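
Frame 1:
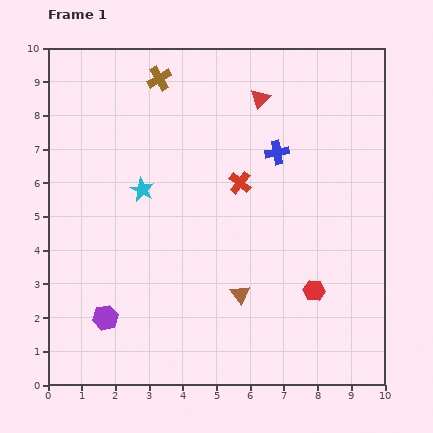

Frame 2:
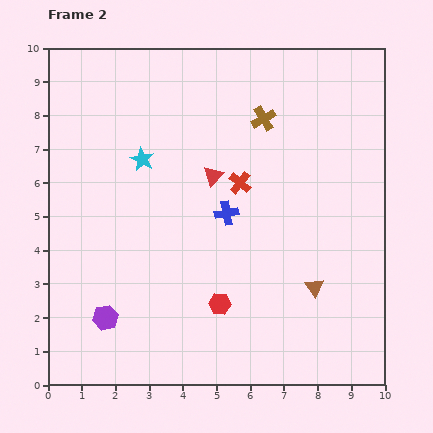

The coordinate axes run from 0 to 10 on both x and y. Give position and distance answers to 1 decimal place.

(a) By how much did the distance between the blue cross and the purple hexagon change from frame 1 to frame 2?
-2.3

Distance in frame 1: 7.1. Distance in frame 2: 4.8.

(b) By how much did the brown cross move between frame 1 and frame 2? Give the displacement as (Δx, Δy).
(3.1, -1.2)

The brown cross was at (3.3, 9.1) in frame 1 and (6.4, 7.9) in frame 2.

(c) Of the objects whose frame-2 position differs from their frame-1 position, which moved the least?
the cyan star

(moved 0.9)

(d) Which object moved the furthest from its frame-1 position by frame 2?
the brown cross

(moved 3.3; next 2.8)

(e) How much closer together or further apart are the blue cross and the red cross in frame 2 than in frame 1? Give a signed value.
-0.4

Distance in frame 1: 1.4. Distance in frame 2: 1.0.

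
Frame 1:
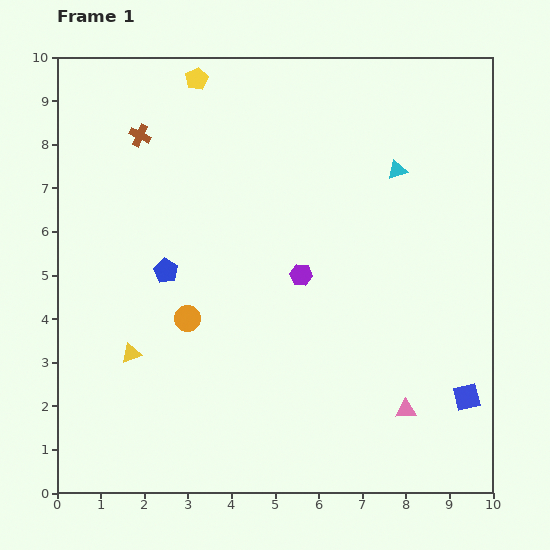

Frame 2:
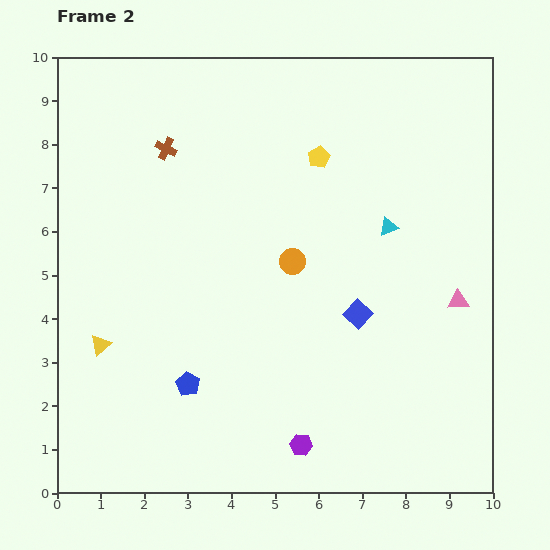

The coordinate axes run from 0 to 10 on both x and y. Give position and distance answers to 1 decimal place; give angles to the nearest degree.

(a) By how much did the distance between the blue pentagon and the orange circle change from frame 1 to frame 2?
+2.5

Distance in frame 1: 1.2. Distance in frame 2: 3.7.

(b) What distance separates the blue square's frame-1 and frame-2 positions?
3.1

The blue square moved from (9.4, 2.2) to (6.9, 4.1), a distance of √(2.5² + 1.9²) ≈ 3.1.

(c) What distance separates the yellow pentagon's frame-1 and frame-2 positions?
3.3

The yellow pentagon moved from (3.2, 9.5) to (6.0, 7.7), a distance of √(2.8² + 1.8²) ≈ 3.3.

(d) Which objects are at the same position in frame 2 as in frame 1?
none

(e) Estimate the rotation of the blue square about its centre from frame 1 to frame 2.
32° counter-clockwise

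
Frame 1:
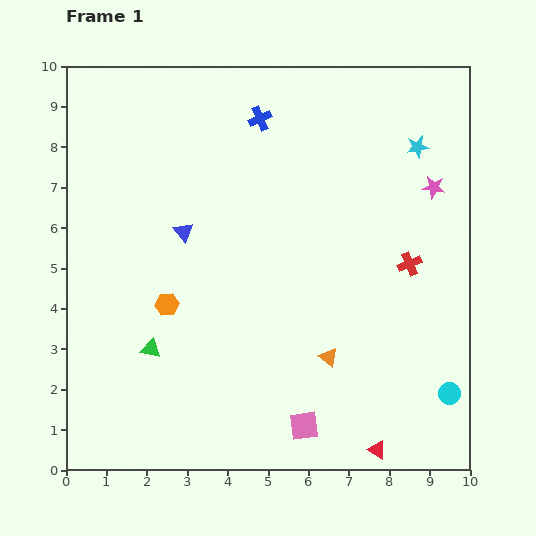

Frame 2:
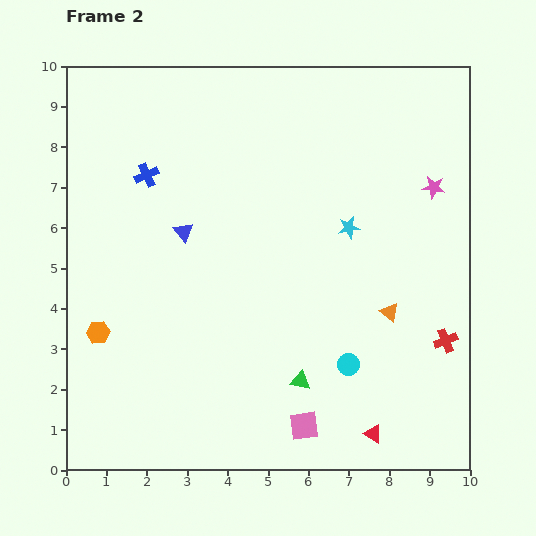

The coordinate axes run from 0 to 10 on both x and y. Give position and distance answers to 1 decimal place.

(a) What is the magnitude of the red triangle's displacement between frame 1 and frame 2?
0.4

The red triangle moved from (7.7, 0.5) to (7.6, 0.9), a distance of √(0.1² + 0.4²) ≈ 0.4.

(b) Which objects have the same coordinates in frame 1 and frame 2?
the pink star, the blue triangle, the pink square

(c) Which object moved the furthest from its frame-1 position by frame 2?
the green triangle

(moved 3.8; next 3.1)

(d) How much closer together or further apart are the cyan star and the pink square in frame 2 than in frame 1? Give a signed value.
-2.4

Distance in frame 1: 7.4. Distance in frame 2: 5.0.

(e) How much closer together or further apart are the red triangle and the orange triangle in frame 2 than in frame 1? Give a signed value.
+0.4

Distance in frame 1: 2.6. Distance in frame 2: 3.0.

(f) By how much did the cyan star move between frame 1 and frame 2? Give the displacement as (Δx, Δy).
(-1.7, -2.0)

The cyan star was at (8.7, 8.0) in frame 1 and (7.0, 6.0) in frame 2.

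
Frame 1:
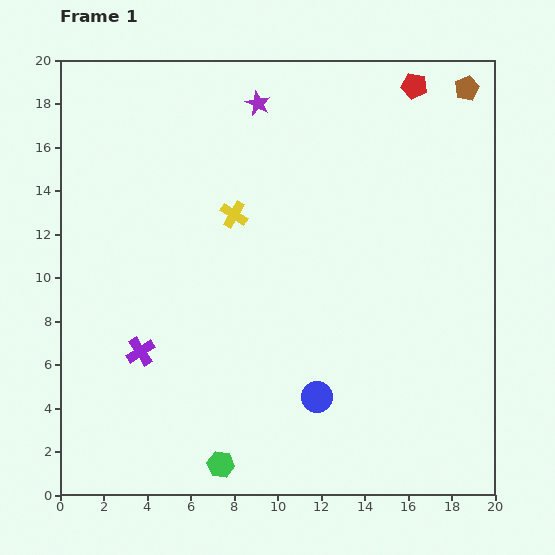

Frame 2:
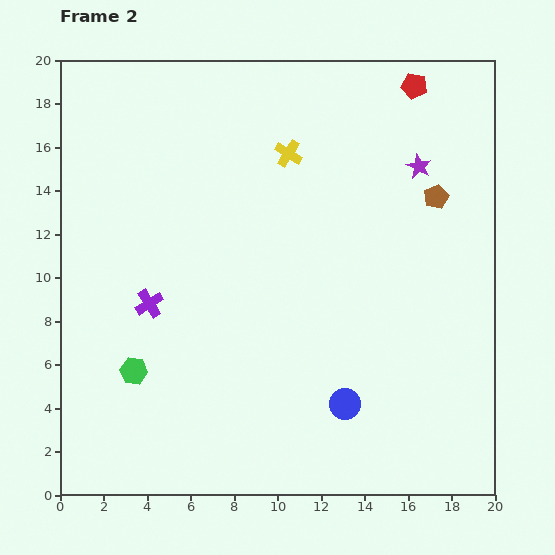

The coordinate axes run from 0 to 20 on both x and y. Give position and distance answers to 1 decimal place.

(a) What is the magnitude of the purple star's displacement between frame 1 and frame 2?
7.9

The purple star moved from (9.1, 18.0) to (16.5, 15.1), a distance of √(7.4² + 2.9²) ≈ 7.9.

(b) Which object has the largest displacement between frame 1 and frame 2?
the purple star

(moved 7.9; next 5.9)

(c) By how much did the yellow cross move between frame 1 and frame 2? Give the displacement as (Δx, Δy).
(2.5, 2.8)

The yellow cross was at (8.0, 12.9) in frame 1 and (10.5, 15.7) in frame 2.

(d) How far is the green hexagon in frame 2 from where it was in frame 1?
5.9

The green hexagon moved from (7.4, 1.4) to (3.4, 5.7), a distance of √(4.0² + 4.3²) ≈ 5.9.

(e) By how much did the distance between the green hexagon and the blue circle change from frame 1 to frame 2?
+4.4

Distance in frame 1: 5.4. Distance in frame 2: 9.8.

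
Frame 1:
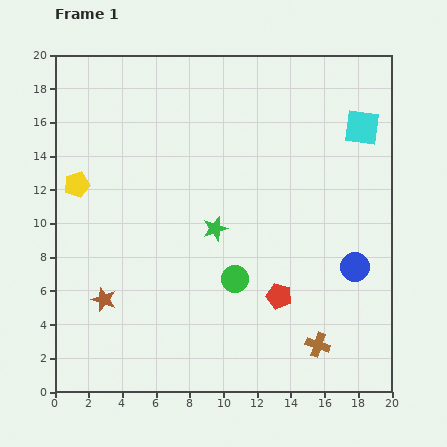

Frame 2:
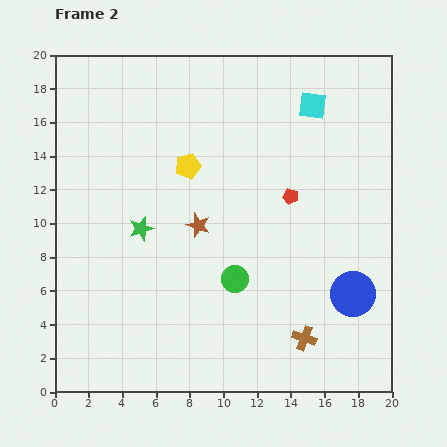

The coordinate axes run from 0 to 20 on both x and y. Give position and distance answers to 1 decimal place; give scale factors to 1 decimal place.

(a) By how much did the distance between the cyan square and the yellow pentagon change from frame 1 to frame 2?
-9.0

Distance in frame 1: 17.2. Distance in frame 2: 8.2.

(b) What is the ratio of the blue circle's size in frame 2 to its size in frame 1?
1.5×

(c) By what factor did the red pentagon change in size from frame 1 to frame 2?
0.6×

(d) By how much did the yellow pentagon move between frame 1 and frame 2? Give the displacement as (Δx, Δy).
(6.6, 1.1)

The yellow pentagon was at (1.3, 12.3) in frame 1 and (7.9, 13.4) in frame 2.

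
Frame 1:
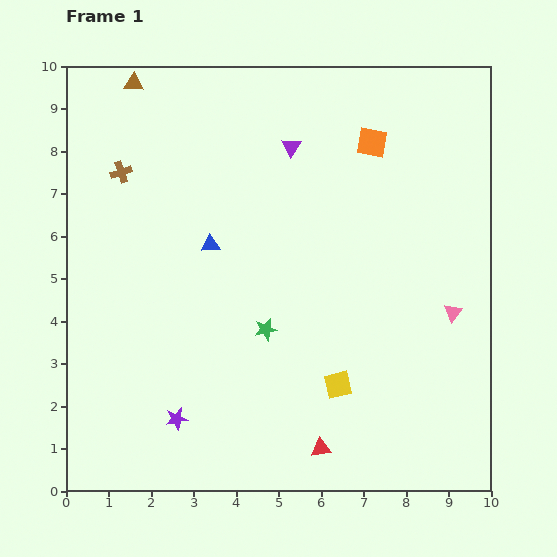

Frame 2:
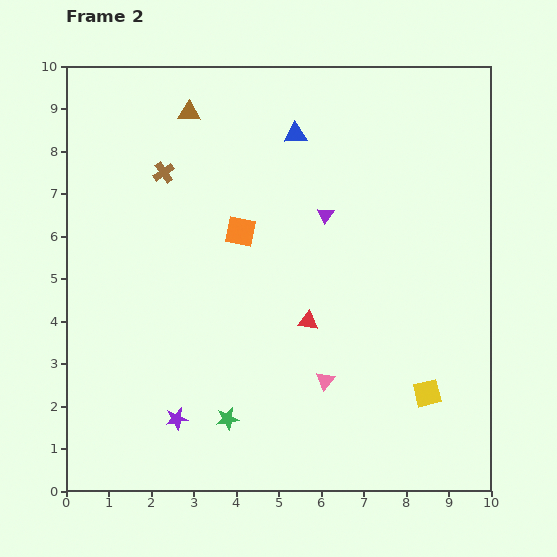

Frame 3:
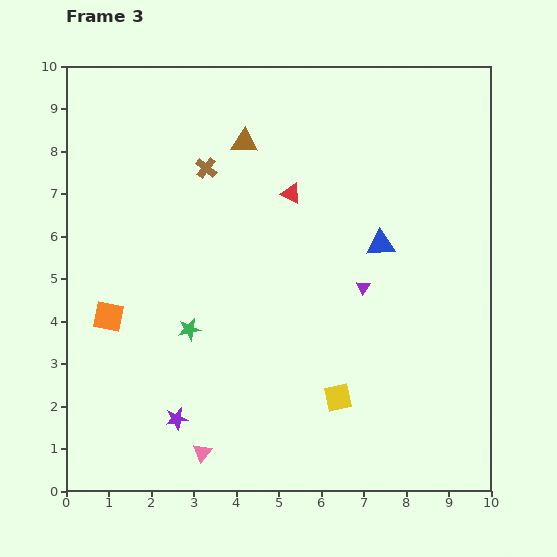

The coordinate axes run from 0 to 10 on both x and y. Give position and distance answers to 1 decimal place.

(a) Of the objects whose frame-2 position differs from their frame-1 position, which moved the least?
the brown cross

(moved 1.0)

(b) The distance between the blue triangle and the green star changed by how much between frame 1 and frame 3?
+2.5

Distance in frame 1: 2.4. Distance in frame 3: 4.9.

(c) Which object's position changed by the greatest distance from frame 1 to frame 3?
the orange square

(moved 7.4; next 6.8)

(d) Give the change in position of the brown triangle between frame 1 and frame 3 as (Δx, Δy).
(2.6, -1.4)

The brown triangle was at (1.6, 9.6) in frame 1 and (4.2, 8.2) in frame 3.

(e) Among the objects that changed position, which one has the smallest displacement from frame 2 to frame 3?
the brown cross

(moved 1.0)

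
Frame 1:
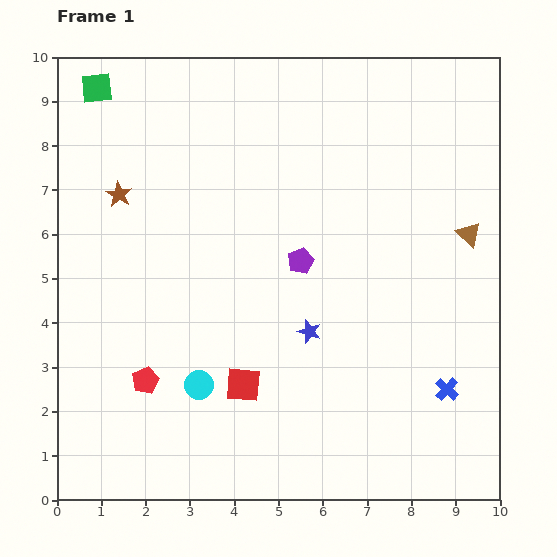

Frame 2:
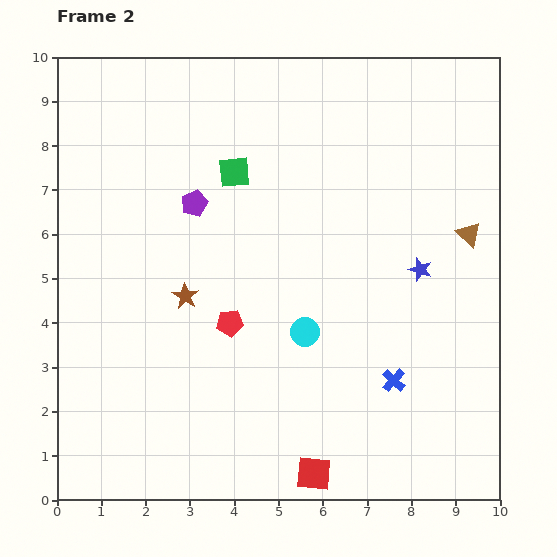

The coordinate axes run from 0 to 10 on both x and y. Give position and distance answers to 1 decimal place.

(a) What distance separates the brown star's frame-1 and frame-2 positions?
2.7

The brown star moved from (1.4, 6.9) to (2.9, 4.6), a distance of √(1.5² + 2.3²) ≈ 2.7.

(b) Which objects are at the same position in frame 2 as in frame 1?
the brown triangle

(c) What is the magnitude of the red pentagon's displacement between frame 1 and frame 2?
2.3

The red pentagon moved from (2.0, 2.7) to (3.9, 4.0), a distance of √(1.9² + 1.3²) ≈ 2.3.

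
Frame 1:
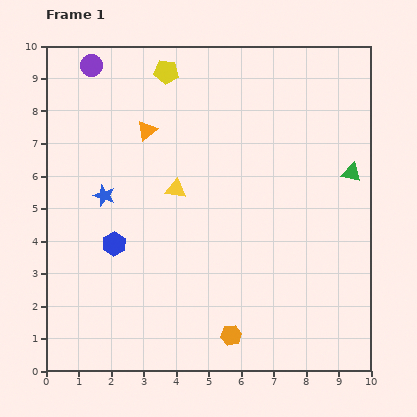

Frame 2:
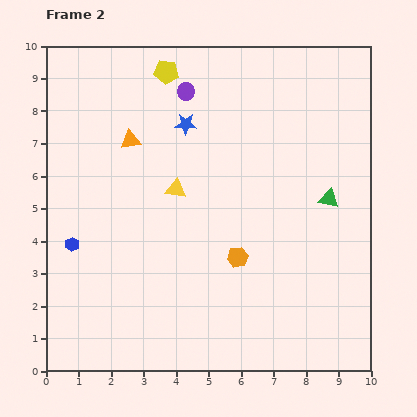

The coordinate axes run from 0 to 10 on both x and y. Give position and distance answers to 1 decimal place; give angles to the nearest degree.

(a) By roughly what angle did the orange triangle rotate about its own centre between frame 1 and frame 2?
31° clockwise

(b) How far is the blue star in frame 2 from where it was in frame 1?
3.3

The blue star moved from (1.8, 5.4) to (4.3, 7.6), a distance of √(2.5² + 2.2²) ≈ 3.3.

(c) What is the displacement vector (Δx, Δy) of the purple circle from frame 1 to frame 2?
(2.9, -0.8)

The purple circle was at (1.4, 9.4) in frame 1 and (4.3, 8.6) in frame 2.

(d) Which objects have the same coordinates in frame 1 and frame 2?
the yellow pentagon, the yellow triangle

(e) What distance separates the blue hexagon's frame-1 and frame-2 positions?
1.3

The blue hexagon moved from (2.1, 3.9) to (0.8, 3.9), a distance of √(1.3² + 0.0²) ≈ 1.3.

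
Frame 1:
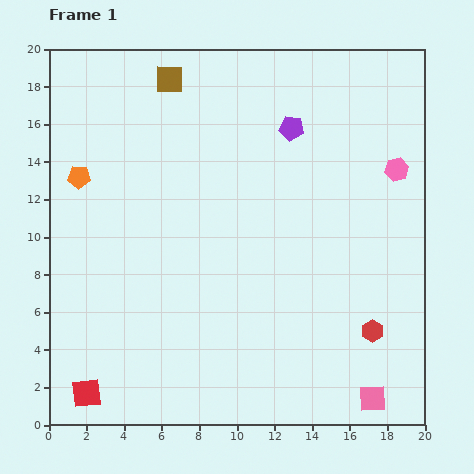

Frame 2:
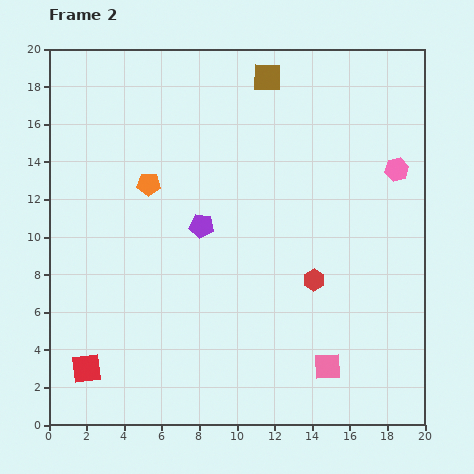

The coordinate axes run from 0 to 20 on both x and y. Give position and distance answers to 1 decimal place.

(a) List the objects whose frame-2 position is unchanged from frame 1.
the pink hexagon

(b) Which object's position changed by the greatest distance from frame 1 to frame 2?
the purple pentagon

(moved 7.1; next 5.2)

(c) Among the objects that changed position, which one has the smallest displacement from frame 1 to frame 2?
the red square

(moved 1.3)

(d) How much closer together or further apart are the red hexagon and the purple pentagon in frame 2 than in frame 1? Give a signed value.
-4.9

Distance in frame 1: 11.6. Distance in frame 2: 6.7.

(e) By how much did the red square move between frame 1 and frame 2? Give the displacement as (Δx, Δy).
(0.0, 1.3)

The red square was at (2.0, 1.7) in frame 1 and (2.0, 3.0) in frame 2.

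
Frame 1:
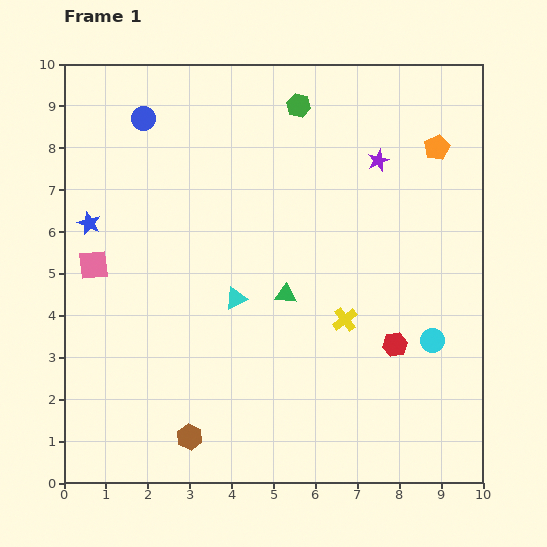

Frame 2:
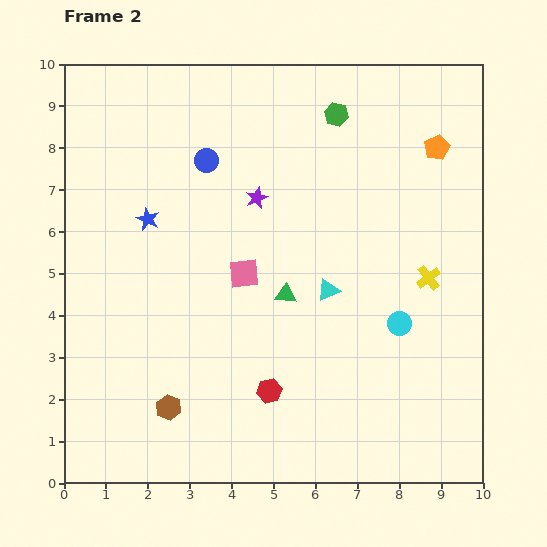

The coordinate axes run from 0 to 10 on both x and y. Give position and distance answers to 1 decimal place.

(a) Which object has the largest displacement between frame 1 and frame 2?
the pink square

(moved 3.6; next 3.2)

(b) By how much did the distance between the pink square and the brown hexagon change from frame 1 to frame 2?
-1.0

Distance in frame 1: 4.7. Distance in frame 2: 3.7.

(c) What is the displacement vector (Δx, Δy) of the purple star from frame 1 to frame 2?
(-2.9, -0.9)

The purple star was at (7.5, 7.7) in frame 1 and (4.6, 6.8) in frame 2.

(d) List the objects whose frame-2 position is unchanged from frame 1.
the orange pentagon, the green triangle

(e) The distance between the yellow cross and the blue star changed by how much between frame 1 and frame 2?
+0.3

Distance in frame 1: 6.5. Distance in frame 2: 6.8.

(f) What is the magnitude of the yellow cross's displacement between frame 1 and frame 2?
2.2

The yellow cross moved from (6.7, 3.9) to (8.7, 4.9), a distance of √(2.0² + 1.0²) ≈ 2.2.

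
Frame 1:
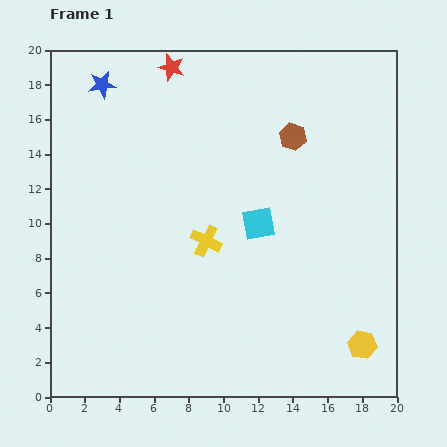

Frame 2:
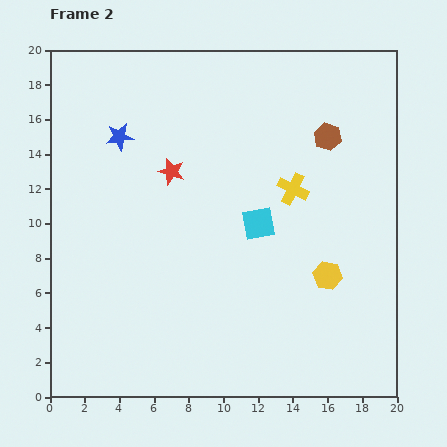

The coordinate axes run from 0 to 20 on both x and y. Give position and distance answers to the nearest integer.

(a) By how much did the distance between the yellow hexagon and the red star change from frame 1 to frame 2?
-8

Distance in frame 1: 19. Distance in frame 2: 11.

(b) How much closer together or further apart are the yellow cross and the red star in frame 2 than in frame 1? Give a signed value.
-3

Distance in frame 1: 10. Distance in frame 2: 7.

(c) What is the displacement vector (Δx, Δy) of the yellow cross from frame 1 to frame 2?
(5, 3)

The yellow cross was at (9, 9) in frame 1 and (14, 12) in frame 2.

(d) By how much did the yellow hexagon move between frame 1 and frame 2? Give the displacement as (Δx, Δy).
(-2, 4)

The yellow hexagon was at (18, 3) in frame 1 and (16, 7) in frame 2.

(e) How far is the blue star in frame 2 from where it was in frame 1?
3

The blue star moved from (3, 18) to (4, 15), a distance of √(1² + 3²) ≈ 3.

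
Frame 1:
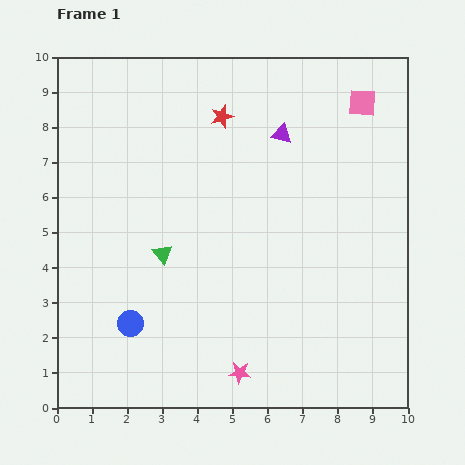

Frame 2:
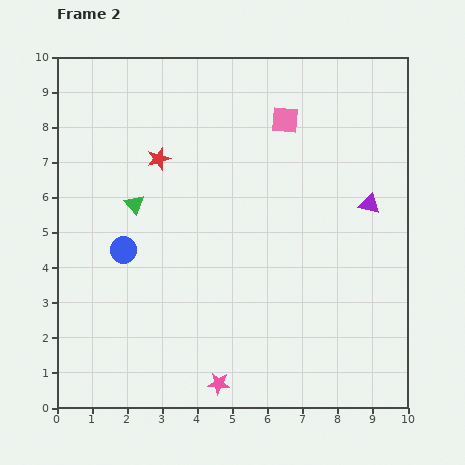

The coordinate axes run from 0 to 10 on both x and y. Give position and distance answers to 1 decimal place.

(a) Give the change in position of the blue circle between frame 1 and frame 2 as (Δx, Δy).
(-0.2, 2.1)

The blue circle was at (2.1, 2.4) in frame 1 and (1.9, 4.5) in frame 2.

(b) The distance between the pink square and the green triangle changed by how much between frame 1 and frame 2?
-2.2

Distance in frame 1: 7.1. Distance in frame 2: 4.9.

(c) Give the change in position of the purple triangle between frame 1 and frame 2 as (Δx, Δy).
(2.5, -2.0)

The purple triangle was at (6.4, 7.8) in frame 1 and (8.9, 5.8) in frame 2.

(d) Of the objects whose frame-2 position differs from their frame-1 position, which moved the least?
the pink star

(moved 0.7)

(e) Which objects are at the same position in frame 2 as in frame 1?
none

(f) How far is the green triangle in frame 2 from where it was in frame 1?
1.6

The green triangle moved from (3.0, 4.4) to (2.2, 5.8), a distance of √(0.8² + 1.4²) ≈ 1.6.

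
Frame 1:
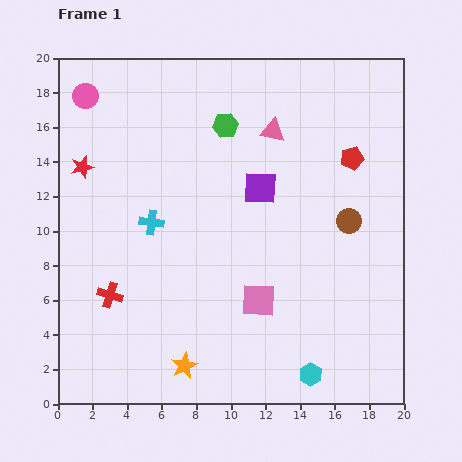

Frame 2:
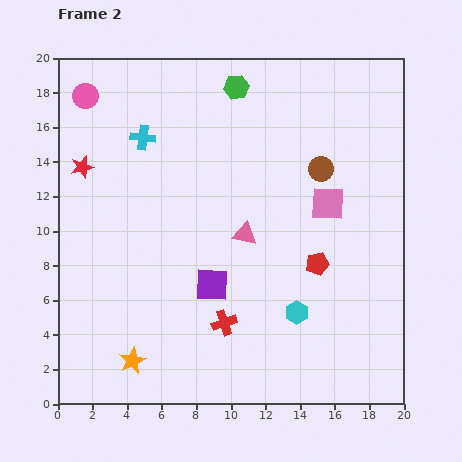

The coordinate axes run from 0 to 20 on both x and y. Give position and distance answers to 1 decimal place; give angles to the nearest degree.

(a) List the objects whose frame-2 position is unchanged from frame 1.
the pink circle, the red star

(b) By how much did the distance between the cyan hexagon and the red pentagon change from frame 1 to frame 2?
-9.7

Distance in frame 1: 12.7. Distance in frame 2: 3.0.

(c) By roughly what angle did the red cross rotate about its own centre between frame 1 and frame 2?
36° counter-clockwise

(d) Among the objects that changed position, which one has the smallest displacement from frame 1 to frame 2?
the green hexagon

(moved 2.3)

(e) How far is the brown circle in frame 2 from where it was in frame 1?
3.4

The brown circle moved from (16.8, 10.6) to (15.2, 13.6), a distance of √(1.6² + 3.0²) ≈ 3.4.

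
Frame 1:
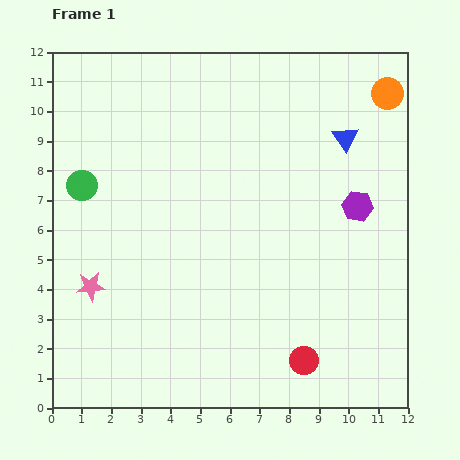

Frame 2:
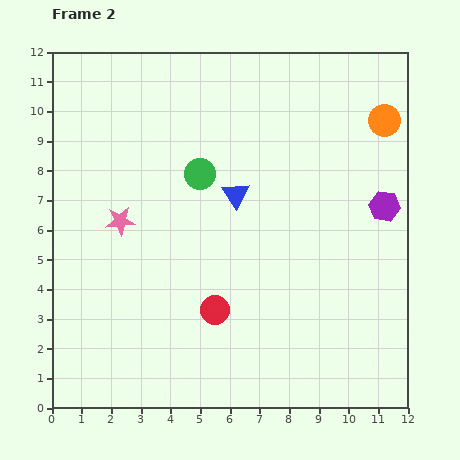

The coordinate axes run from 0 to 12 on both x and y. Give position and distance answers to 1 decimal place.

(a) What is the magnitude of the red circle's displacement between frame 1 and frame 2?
3.4

The red circle moved from (8.5, 1.6) to (5.5, 3.3), a distance of √(3.0² + 1.7²) ≈ 3.4.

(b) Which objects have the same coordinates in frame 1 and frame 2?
none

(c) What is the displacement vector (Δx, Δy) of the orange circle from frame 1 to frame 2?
(-0.1, -0.9)

The orange circle was at (11.3, 10.6) in frame 1 and (11.2, 9.7) in frame 2.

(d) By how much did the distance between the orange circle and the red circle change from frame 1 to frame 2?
-0.8

Distance in frame 1: 9.4. Distance in frame 2: 8.6.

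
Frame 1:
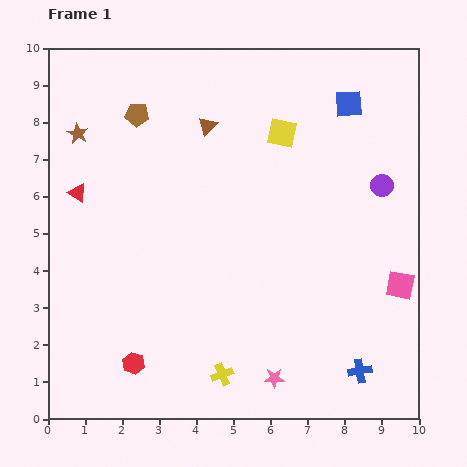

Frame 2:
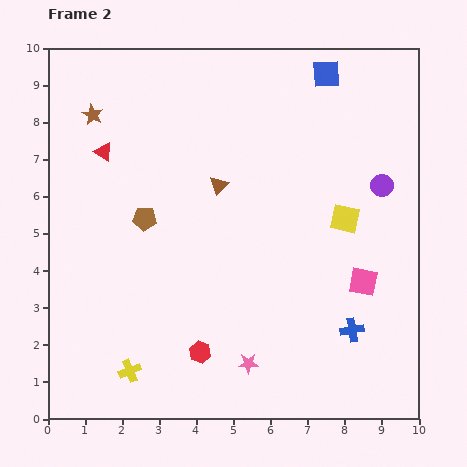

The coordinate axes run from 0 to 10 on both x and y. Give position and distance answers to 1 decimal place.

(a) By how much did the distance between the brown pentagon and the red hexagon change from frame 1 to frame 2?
-2.8

Distance in frame 1: 6.7. Distance in frame 2: 3.9.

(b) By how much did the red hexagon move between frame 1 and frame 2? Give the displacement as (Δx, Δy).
(1.8, 0.3)

The red hexagon was at (2.3, 1.5) in frame 1 and (4.1, 1.8) in frame 2.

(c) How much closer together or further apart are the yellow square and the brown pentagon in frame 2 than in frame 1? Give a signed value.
+1.5

Distance in frame 1: 3.9. Distance in frame 2: 5.4.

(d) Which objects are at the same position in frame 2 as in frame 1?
the purple circle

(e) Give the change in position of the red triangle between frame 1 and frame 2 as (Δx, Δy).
(0.7, 1.1)

The red triangle was at (0.8, 6.1) in frame 1 and (1.5, 7.2) in frame 2.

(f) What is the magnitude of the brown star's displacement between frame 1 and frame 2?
0.6

The brown star moved from (0.8, 7.7) to (1.2, 8.2), a distance of √(0.4² + 0.5²) ≈ 0.6.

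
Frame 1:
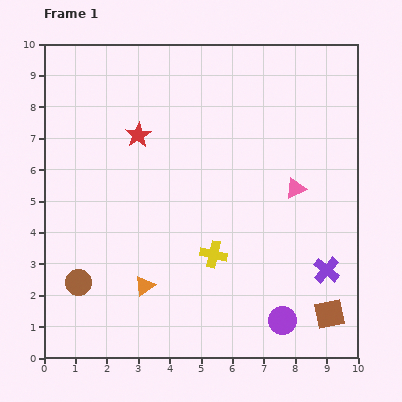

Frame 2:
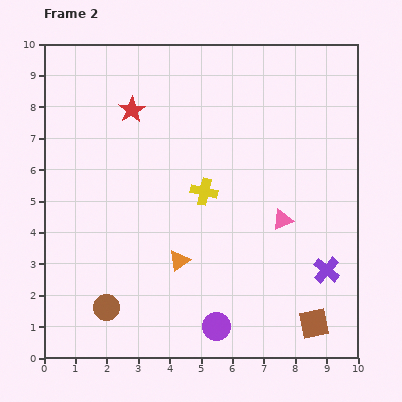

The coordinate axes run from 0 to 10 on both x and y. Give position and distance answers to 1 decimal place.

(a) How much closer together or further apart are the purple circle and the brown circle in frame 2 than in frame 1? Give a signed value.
-3.0

Distance in frame 1: 6.6. Distance in frame 2: 3.6.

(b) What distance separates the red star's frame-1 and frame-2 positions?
0.8

The red star moved from (3.0, 7.1) to (2.8, 7.9), a distance of √(0.2² + 0.8²) ≈ 0.8.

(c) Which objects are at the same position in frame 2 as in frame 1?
the purple cross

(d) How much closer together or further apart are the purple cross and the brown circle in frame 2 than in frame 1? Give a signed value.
-0.8

Distance in frame 1: 7.9. Distance in frame 2: 7.1.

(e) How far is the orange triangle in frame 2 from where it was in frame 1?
1.4

The orange triangle moved from (3.2, 2.3) to (4.3, 3.1), a distance of √(1.1² + 0.8²) ≈ 1.4.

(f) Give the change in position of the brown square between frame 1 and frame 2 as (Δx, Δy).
(-0.5, -0.3)

The brown square was at (9.1, 1.4) in frame 1 and (8.6, 1.1) in frame 2.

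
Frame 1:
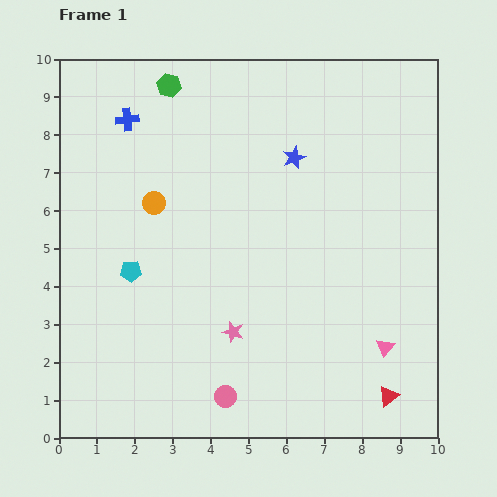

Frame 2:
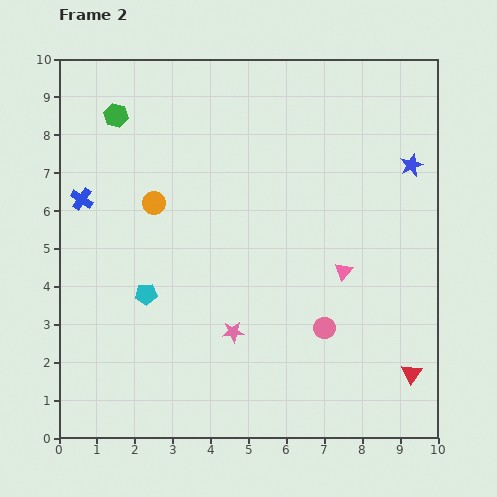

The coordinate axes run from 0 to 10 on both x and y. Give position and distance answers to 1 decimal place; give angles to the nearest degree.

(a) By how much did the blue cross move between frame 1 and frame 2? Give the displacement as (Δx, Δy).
(-1.2, -2.1)

The blue cross was at (1.8, 8.4) in frame 1 and (0.6, 6.3) in frame 2.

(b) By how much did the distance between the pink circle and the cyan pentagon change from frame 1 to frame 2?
+0.7

Distance in frame 1: 4.1. Distance in frame 2: 4.8.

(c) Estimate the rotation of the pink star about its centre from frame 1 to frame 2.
20° counter-clockwise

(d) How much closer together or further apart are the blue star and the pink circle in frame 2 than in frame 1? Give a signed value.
-1.7

Distance in frame 1: 6.6. Distance in frame 2: 4.9.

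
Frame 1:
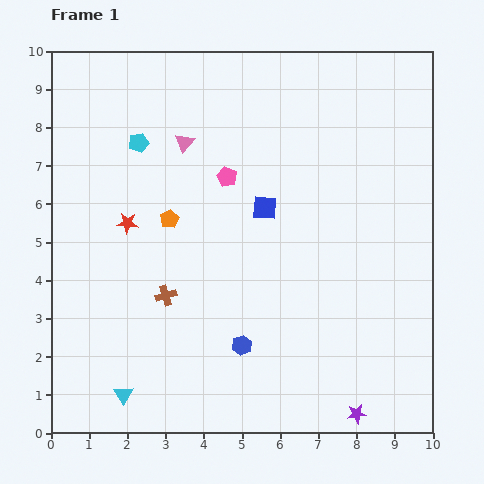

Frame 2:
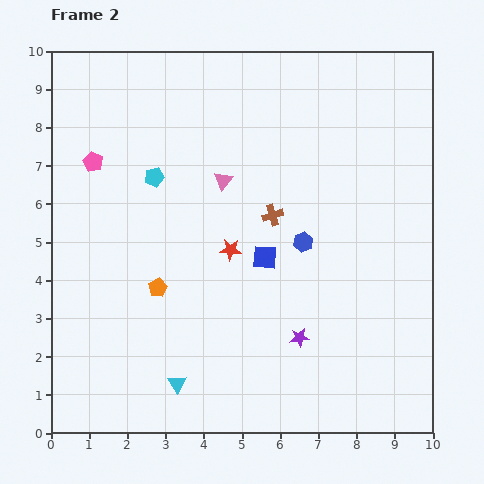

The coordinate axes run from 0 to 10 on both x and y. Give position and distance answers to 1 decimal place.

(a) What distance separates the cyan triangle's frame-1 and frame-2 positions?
1.4

The cyan triangle moved from (1.9, 1.0) to (3.3, 1.3), a distance of √(1.4² + 0.3²) ≈ 1.4.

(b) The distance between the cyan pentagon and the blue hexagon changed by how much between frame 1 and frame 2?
-1.6

Distance in frame 1: 5.9. Distance in frame 2: 4.3.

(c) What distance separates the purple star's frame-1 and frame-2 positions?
2.5

The purple star moved from (8.0, 0.5) to (6.5, 2.5), a distance of √(1.5² + 2.0²) ≈ 2.5.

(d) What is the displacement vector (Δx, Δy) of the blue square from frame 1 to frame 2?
(0.0, -1.3)

The blue square was at (5.6, 5.9) in frame 1 and (5.6, 4.6) in frame 2.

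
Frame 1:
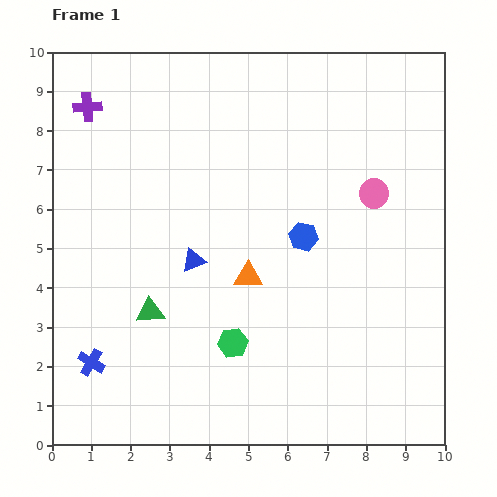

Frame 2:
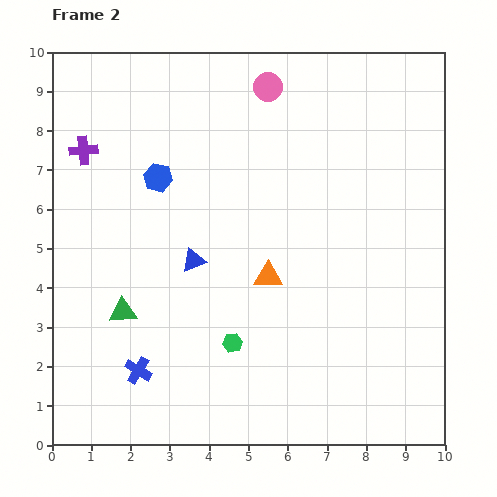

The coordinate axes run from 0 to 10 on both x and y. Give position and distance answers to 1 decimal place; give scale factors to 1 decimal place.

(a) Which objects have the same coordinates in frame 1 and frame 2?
the blue triangle, the green hexagon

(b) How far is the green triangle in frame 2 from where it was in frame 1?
0.7

The green triangle moved from (2.5, 3.4) to (1.8, 3.4), a distance of √(0.7² + 0.0²) ≈ 0.7.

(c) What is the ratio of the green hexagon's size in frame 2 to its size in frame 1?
0.7×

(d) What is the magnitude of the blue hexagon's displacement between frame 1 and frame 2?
4.0

The blue hexagon moved from (6.4, 5.3) to (2.7, 6.8), a distance of √(3.7² + 1.5²) ≈ 4.0.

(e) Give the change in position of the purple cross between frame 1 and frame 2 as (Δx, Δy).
(-0.1, -1.1)

The purple cross was at (0.9, 8.6) in frame 1 and (0.8, 7.5) in frame 2.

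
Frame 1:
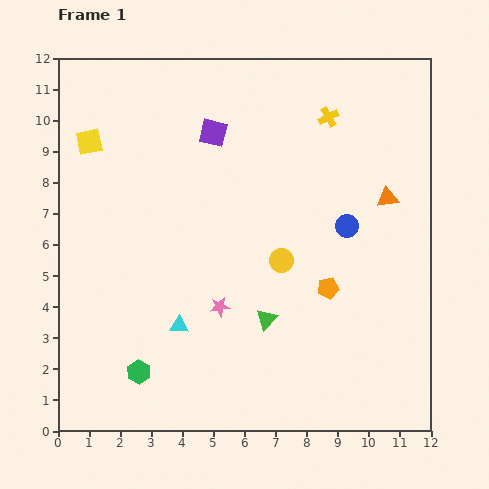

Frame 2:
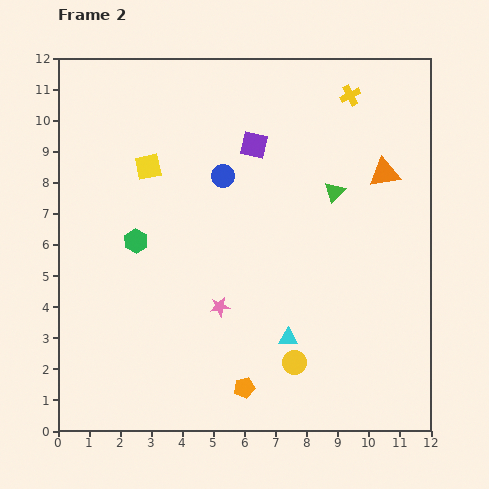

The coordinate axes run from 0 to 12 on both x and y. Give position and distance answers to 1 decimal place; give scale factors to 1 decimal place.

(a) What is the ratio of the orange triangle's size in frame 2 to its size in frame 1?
1.4×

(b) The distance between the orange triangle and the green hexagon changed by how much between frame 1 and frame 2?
-1.5

Distance in frame 1: 9.8. Distance in frame 2: 8.3.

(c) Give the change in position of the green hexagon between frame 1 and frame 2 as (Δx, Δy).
(-0.1, 4.2)

The green hexagon was at (2.6, 1.9) in frame 1 and (2.5, 6.1) in frame 2.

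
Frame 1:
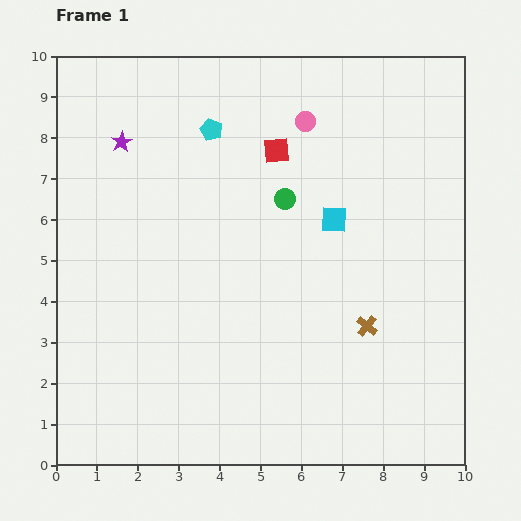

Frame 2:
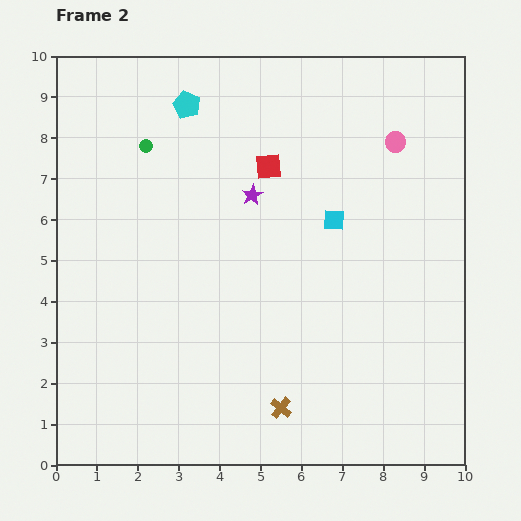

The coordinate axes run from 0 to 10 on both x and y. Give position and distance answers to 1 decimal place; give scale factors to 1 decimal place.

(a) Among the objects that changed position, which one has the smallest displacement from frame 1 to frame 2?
the red square

(moved 0.4)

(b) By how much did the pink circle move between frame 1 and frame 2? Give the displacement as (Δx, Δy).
(2.2, -0.5)

The pink circle was at (6.1, 8.4) in frame 1 and (8.3, 7.9) in frame 2.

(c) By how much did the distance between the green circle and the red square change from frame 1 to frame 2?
+1.8

Distance in frame 1: 1.2. Distance in frame 2: 3.0.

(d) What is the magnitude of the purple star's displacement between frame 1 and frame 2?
3.5

The purple star moved from (1.6, 7.9) to (4.8, 6.6), a distance of √(3.2² + 1.3²) ≈ 3.5.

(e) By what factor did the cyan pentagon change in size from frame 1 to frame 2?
1.3×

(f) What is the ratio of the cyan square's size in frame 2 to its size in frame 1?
0.8×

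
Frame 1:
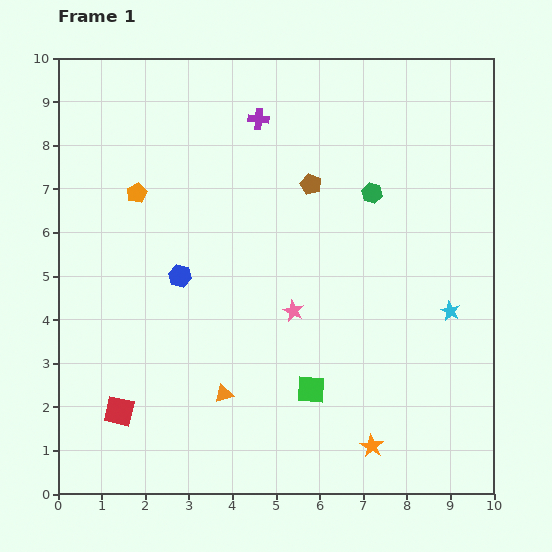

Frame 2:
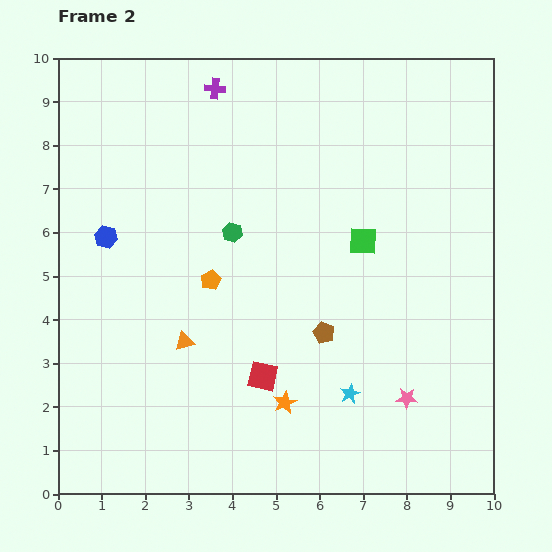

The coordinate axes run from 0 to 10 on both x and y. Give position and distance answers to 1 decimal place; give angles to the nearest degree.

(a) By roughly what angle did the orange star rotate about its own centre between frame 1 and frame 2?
16° clockwise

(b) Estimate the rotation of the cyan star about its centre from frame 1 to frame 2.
20° clockwise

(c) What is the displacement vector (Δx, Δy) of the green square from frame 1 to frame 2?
(1.2, 3.4)

The green square was at (5.8, 2.4) in frame 1 and (7.0, 5.8) in frame 2.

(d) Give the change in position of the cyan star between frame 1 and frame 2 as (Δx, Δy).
(-2.3, -1.9)

The cyan star was at (9.0, 4.2) in frame 1 and (6.7, 2.3) in frame 2.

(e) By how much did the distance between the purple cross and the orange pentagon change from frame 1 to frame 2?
+1.1

Distance in frame 1: 3.3. Distance in frame 2: 4.4.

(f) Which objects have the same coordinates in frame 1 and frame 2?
none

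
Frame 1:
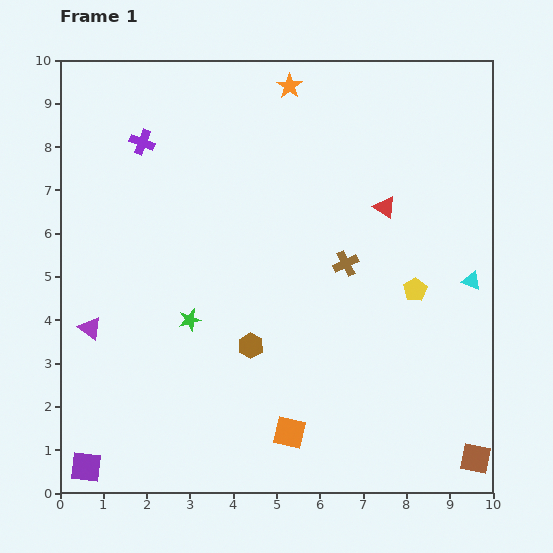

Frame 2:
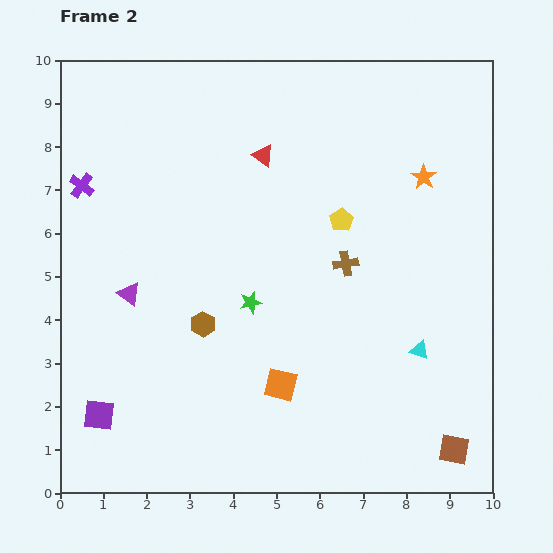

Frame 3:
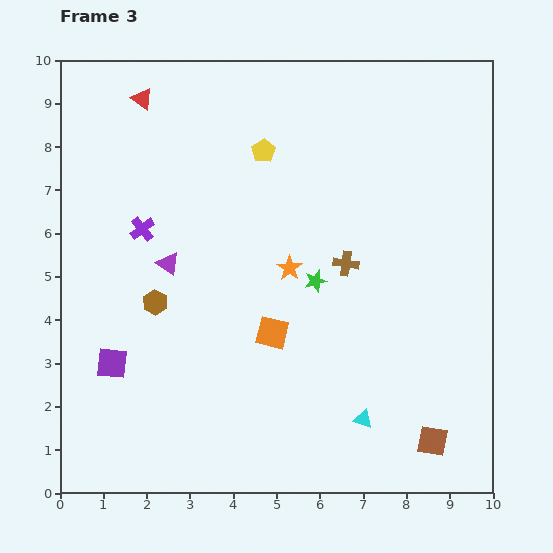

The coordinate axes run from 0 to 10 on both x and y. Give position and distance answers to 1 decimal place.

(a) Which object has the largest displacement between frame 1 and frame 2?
the orange star

(moved 3.7; next 3.0)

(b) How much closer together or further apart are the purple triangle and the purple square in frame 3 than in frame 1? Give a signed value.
-0.6

Distance in frame 1: 3.2. Distance in frame 3: 2.6.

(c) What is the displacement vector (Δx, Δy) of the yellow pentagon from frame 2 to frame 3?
(-1.8, 1.6)

The yellow pentagon was at (6.5, 6.3) in frame 2 and (4.7, 7.9) in frame 3.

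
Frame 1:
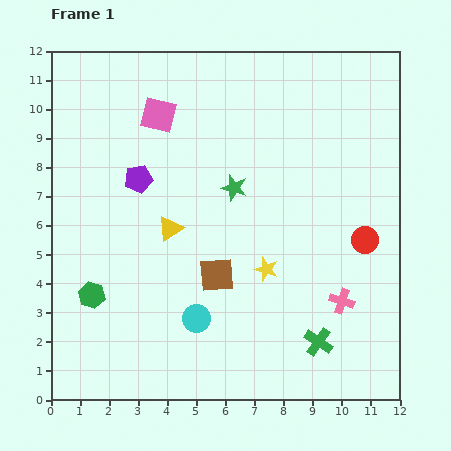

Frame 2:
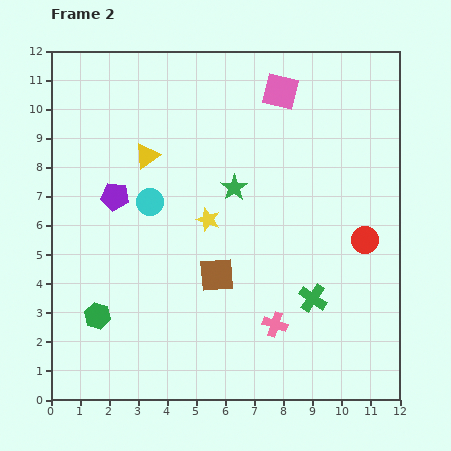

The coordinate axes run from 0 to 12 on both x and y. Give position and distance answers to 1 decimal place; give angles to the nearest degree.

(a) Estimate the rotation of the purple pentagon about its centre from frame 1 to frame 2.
19° clockwise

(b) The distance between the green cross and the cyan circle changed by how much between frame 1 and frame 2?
+2.2

Distance in frame 1: 4.3. Distance in frame 2: 6.5.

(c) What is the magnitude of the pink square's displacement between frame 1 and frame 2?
4.3

The pink square moved from (3.7, 9.8) to (7.9, 10.6), a distance of √(4.2² + 0.8²) ≈ 4.3.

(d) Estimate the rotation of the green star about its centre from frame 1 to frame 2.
22° clockwise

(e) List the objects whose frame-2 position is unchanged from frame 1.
the brown square, the red circle, the green star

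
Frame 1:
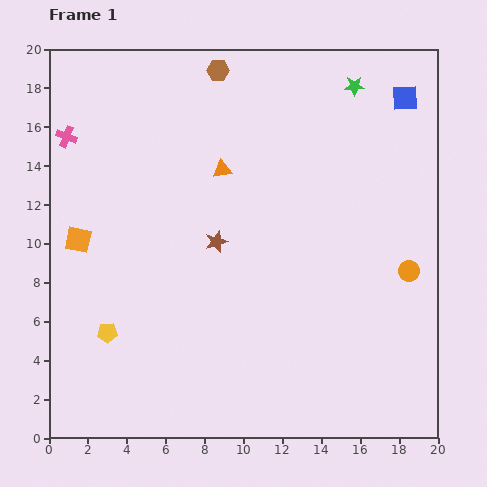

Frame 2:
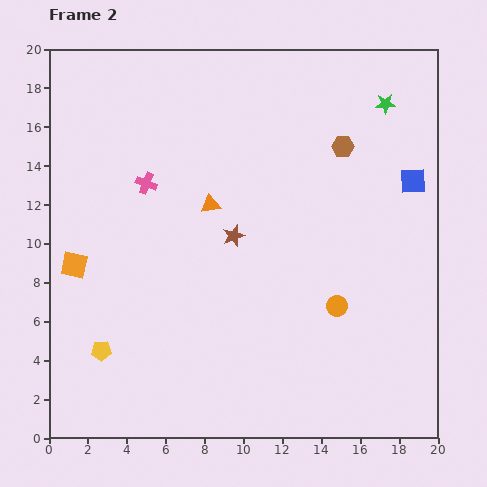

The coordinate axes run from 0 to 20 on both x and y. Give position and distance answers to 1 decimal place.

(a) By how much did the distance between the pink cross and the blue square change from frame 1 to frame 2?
-3.8

Distance in frame 1: 17.5. Distance in frame 2: 13.7.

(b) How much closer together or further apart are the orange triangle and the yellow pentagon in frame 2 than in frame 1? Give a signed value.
-0.9

Distance in frame 1: 10.3. Distance in frame 2: 9.4.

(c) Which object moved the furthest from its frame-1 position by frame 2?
the brown hexagon

(moved 7.5; next 4.8)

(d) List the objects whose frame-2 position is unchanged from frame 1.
none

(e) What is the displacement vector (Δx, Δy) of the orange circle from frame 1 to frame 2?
(-3.7, -1.8)

The orange circle was at (18.5, 8.6) in frame 1 and (14.8, 6.8) in frame 2.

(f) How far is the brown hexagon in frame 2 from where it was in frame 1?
7.5

The brown hexagon moved from (8.7, 18.9) to (15.1, 15.0), a distance of √(6.4² + 3.9²) ≈ 7.5.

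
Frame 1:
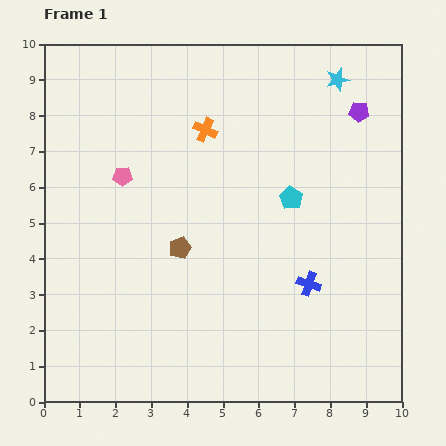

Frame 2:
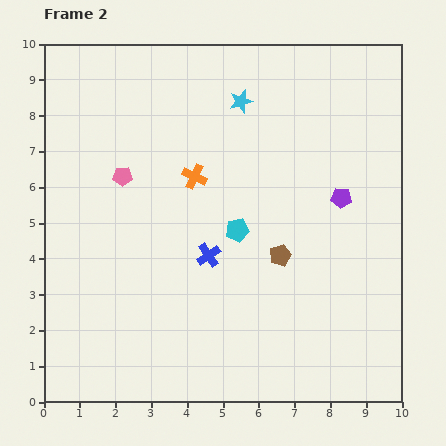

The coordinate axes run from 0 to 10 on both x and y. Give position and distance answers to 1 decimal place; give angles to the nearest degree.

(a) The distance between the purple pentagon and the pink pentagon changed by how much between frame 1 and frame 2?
-0.7

Distance in frame 1: 6.8. Distance in frame 2: 6.1.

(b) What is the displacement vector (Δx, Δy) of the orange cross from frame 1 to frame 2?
(-0.3, -1.3)

The orange cross was at (4.5, 7.6) in frame 1 and (4.2, 6.3) in frame 2.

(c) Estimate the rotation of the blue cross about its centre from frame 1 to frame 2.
38° clockwise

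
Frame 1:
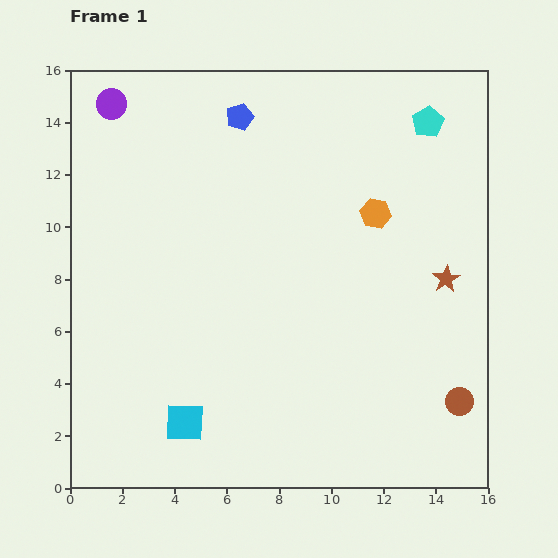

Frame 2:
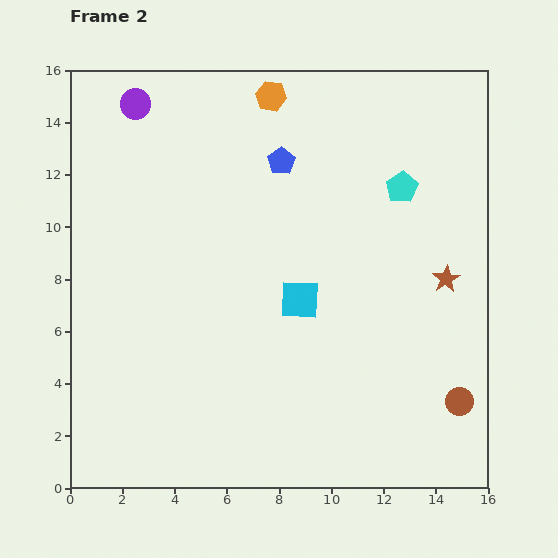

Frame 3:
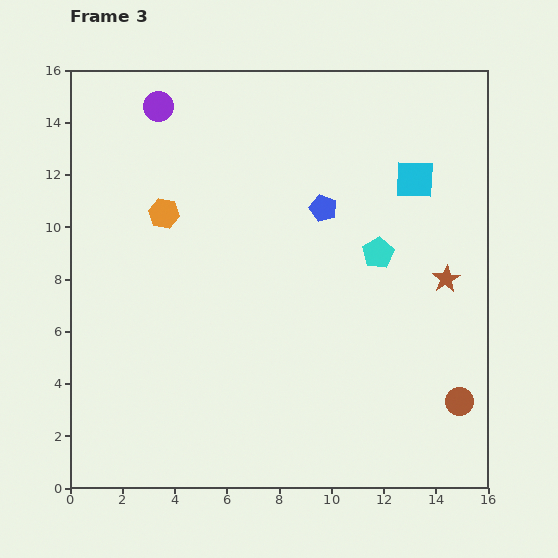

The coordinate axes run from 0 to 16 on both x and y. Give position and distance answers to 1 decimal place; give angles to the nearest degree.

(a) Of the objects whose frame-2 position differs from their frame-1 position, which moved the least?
the purple circle

(moved 0.9)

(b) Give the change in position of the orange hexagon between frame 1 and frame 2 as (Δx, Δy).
(-4.0, 4.5)

The orange hexagon was at (11.7, 10.5) in frame 1 and (7.7, 15.0) in frame 2.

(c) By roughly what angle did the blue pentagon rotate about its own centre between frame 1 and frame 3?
31° counter-clockwise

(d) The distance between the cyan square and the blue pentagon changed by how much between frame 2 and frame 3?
-1.6

Distance in frame 2: 5.3. Distance in frame 3: 3.7.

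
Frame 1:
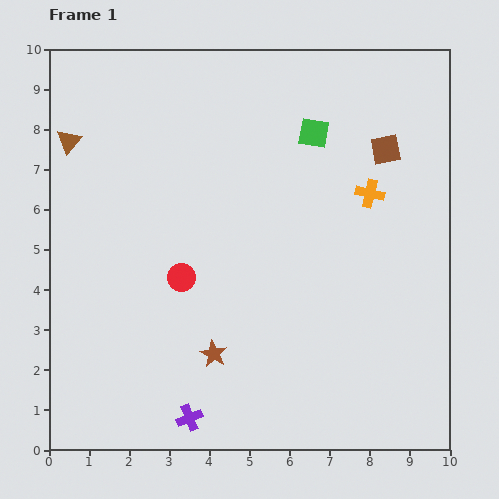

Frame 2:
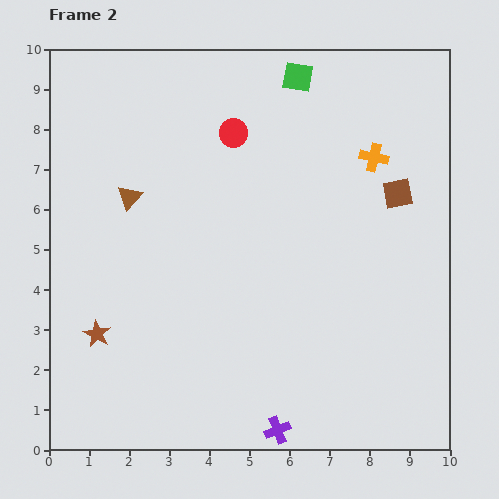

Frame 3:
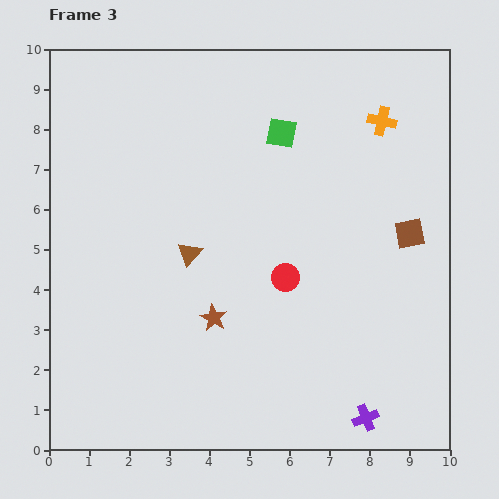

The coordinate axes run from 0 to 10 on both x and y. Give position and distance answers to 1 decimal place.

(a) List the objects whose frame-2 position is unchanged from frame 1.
none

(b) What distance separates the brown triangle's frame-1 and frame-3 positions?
4.1

The brown triangle moved from (0.5, 7.7) to (3.5, 4.9), a distance of √(3.0² + 2.8²) ≈ 4.1.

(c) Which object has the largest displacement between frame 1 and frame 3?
the purple cross

(moved 4.4; next 4.1)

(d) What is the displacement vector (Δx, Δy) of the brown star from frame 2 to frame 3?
(2.9, 0.4)

The brown star was at (1.2, 2.9) in frame 2 and (4.1, 3.3) in frame 3.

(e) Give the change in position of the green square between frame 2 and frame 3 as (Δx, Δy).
(-0.4, -1.4)

The green square was at (6.2, 9.3) in frame 2 and (5.8, 7.9) in frame 3.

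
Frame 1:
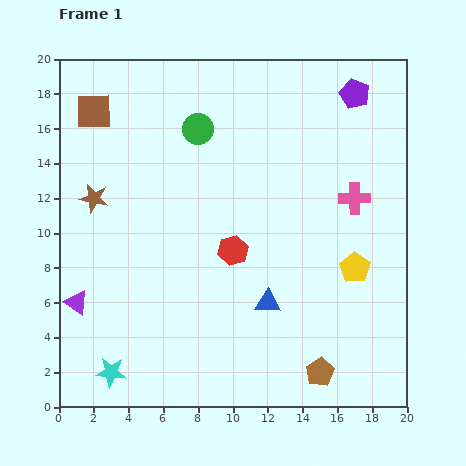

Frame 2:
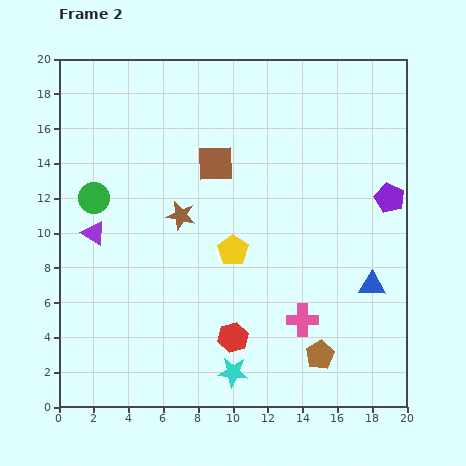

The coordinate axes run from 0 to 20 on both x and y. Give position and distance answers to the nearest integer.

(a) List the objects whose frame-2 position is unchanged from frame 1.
none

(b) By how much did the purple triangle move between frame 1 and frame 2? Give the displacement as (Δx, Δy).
(1, 4)

The purple triangle was at (1, 6) in frame 1 and (2, 10) in frame 2.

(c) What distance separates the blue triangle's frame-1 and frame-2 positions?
6

The blue triangle moved from (12, 6) to (18, 7), a distance of √(6² + 1²) ≈ 6.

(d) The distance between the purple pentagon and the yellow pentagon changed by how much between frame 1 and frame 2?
-1

Distance in frame 1: 10. Distance in frame 2: 9.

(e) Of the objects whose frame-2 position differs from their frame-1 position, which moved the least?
the brown pentagon

(moved 1)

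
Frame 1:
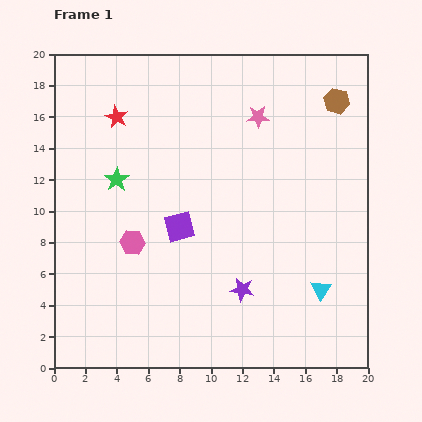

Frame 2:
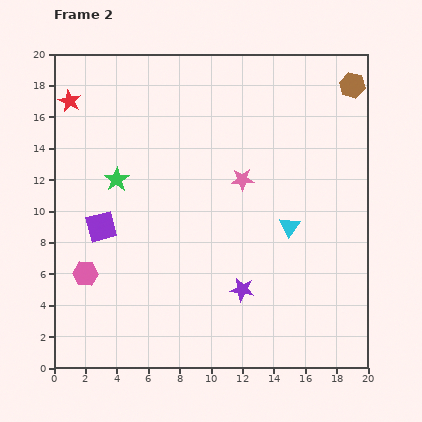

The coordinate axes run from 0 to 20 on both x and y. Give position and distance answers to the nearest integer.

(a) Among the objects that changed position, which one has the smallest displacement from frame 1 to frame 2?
the brown hexagon

(moved 1)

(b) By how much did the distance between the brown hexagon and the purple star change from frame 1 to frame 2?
+2

Distance in frame 1: 13. Distance in frame 2: 15.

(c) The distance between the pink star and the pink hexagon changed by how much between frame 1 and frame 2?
+1

Distance in frame 1: 11. Distance in frame 2: 12.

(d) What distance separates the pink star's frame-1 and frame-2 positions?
4

The pink star moved from (13, 16) to (12, 12), a distance of √(1² + 4²) ≈ 4.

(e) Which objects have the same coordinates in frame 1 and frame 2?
the purple star, the green star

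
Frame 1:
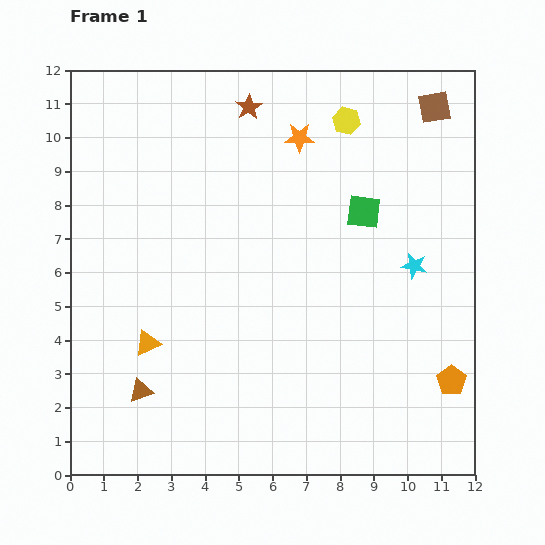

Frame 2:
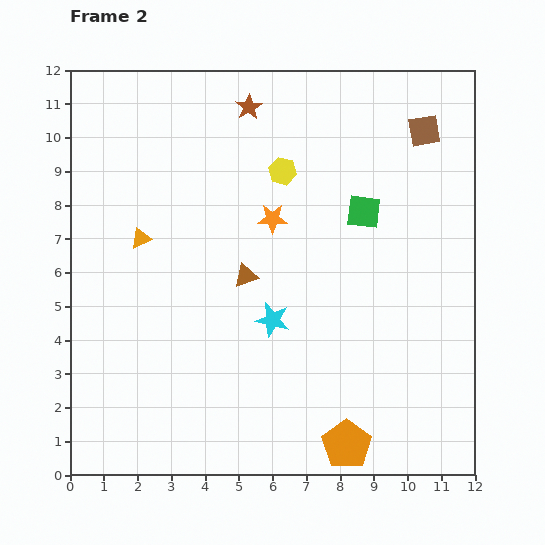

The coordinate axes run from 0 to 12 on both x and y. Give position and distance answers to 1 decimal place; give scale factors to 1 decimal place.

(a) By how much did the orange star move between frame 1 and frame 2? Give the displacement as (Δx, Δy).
(-0.8, -2.4)

The orange star was at (6.8, 10.0) in frame 1 and (6.0, 7.6) in frame 2.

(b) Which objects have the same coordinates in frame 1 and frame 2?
the brown star, the green square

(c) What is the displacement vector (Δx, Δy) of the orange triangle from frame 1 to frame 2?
(-0.2, 3.1)

The orange triangle was at (2.3, 3.9) in frame 1 and (2.1, 7.0) in frame 2.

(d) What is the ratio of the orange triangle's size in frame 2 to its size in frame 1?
0.8×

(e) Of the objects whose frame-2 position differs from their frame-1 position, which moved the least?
the brown square

(moved 0.8)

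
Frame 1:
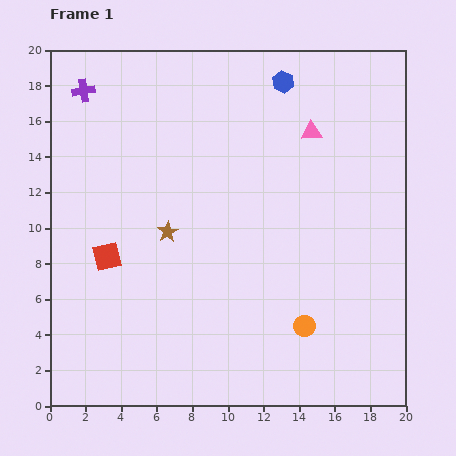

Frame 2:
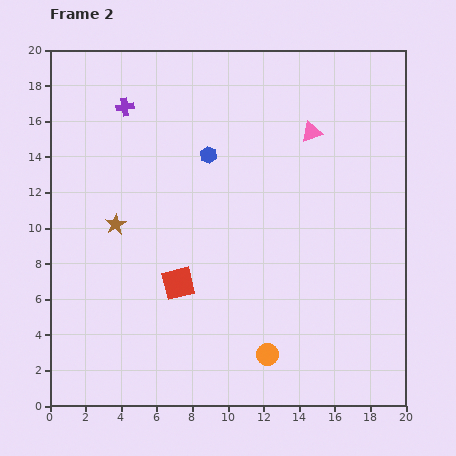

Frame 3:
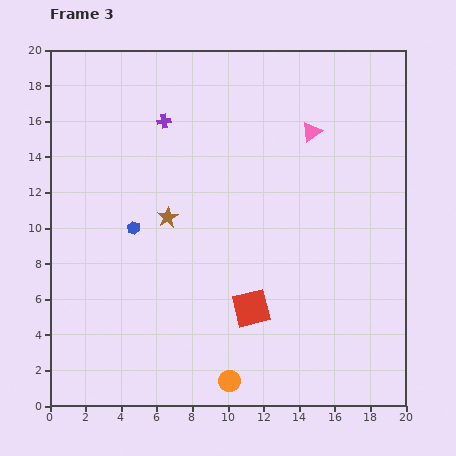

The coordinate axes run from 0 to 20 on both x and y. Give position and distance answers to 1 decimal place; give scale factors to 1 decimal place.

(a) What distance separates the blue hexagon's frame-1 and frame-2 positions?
5.9

The blue hexagon moved from (13.1, 18.2) to (8.9, 14.1), a distance of √(4.2² + 4.1²) ≈ 5.9.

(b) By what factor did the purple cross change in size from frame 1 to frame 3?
0.6×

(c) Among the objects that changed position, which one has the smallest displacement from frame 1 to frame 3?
the brown star

(moved 0.8)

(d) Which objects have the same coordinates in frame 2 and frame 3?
the pink triangle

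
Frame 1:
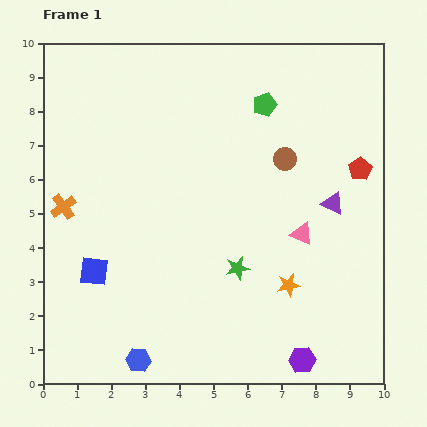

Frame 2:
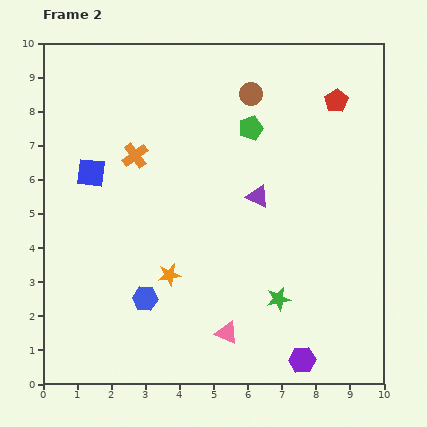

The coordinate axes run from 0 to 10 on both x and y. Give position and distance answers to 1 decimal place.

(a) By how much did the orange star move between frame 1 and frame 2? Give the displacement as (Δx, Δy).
(-3.5, 0.3)

The orange star was at (7.2, 2.9) in frame 1 and (3.7, 3.2) in frame 2.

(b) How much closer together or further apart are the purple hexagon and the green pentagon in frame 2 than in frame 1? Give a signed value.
-0.6

Distance in frame 1: 7.6. Distance in frame 2: 7.0.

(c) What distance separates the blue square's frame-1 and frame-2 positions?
2.9

The blue square moved from (1.5, 3.3) to (1.4, 6.2), a distance of √(0.1² + 2.9²) ≈ 2.9.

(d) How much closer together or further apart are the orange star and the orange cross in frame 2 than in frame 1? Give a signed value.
-3.4

Distance in frame 1: 7.0. Distance in frame 2: 3.6.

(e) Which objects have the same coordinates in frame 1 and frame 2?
the purple hexagon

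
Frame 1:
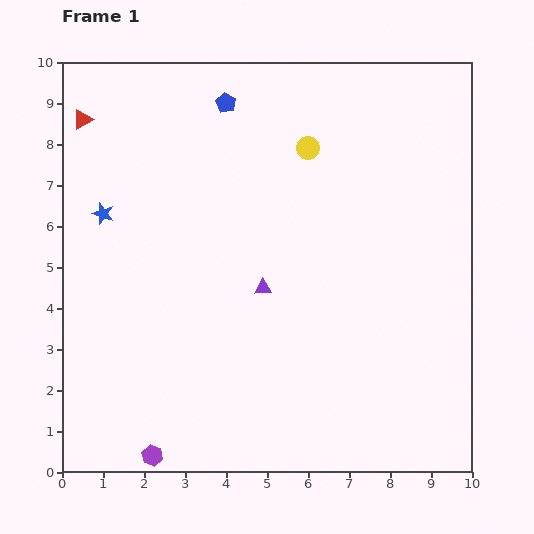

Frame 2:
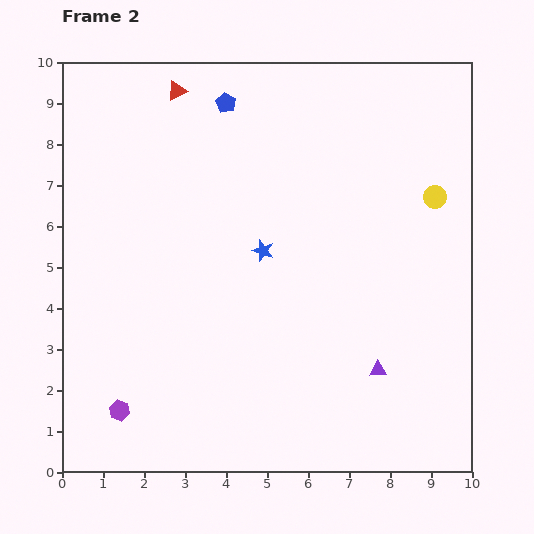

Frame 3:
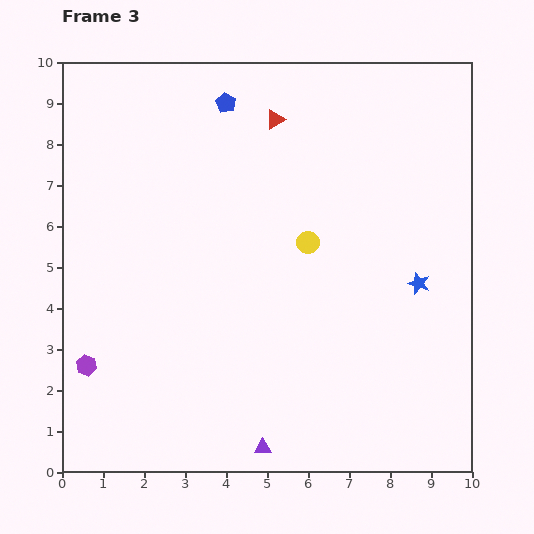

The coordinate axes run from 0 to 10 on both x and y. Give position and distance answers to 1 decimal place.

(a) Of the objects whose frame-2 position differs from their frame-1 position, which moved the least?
the purple hexagon

(moved 1.4)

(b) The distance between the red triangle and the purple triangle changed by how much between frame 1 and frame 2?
+2.4

Distance in frame 1: 6.0. Distance in frame 2: 8.4.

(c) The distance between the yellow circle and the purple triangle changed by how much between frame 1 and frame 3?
+1.5

Distance in frame 1: 3.6. Distance in frame 3: 5.1.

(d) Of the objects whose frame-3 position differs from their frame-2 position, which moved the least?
the purple hexagon

(moved 1.4)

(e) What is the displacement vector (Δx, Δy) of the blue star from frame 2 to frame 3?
(3.8, -0.8)

The blue star was at (4.9, 5.4) in frame 2 and (8.7, 4.6) in frame 3.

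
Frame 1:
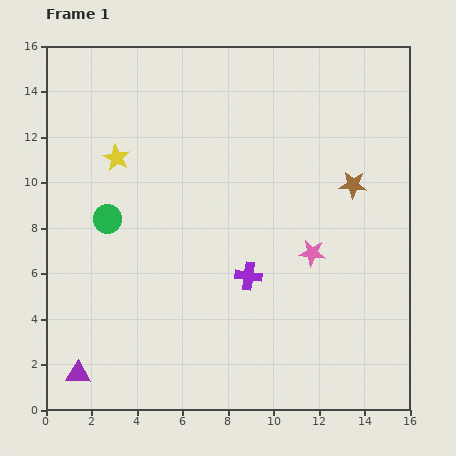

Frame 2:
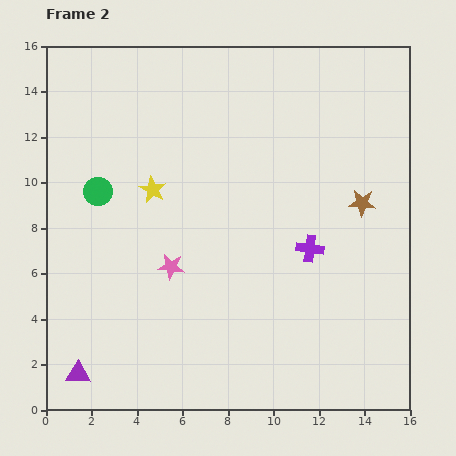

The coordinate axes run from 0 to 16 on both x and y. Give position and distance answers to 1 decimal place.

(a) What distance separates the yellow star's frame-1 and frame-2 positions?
2.1

The yellow star moved from (3.1, 11.1) to (4.7, 9.7), a distance of √(1.6² + 1.4²) ≈ 2.1.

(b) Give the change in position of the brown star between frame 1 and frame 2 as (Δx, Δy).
(0.4, -0.8)

The brown star was at (13.5, 9.9) in frame 1 and (13.9, 9.1) in frame 2.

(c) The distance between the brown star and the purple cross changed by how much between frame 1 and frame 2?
-3.1

Distance in frame 1: 6.1. Distance in frame 2: 3.0.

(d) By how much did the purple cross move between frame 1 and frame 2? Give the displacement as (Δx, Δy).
(2.7, 1.2)

The purple cross was at (8.9, 5.9) in frame 1 and (11.6, 7.1) in frame 2.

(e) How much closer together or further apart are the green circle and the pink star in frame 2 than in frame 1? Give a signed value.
-4.5

Distance in frame 1: 9.1. Distance in frame 2: 4.6.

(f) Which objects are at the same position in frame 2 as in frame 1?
the purple triangle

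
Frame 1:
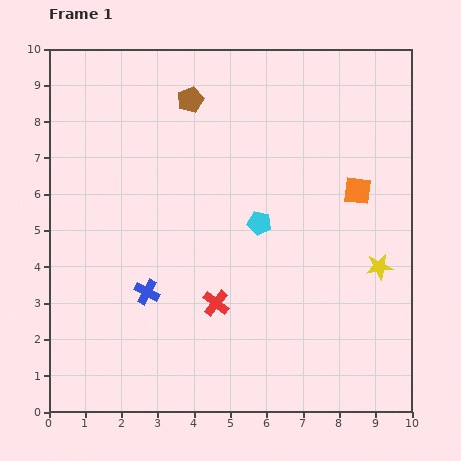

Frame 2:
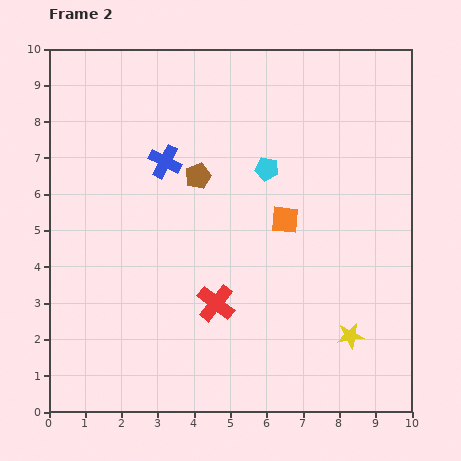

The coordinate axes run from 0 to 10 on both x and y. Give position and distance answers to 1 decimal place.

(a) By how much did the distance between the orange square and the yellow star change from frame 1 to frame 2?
+1.5

Distance in frame 1: 2.2. Distance in frame 2: 3.7.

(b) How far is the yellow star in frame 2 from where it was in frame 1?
2.1

The yellow star moved from (9.1, 4.0) to (8.3, 2.1), a distance of √(0.8² + 1.9²) ≈ 2.1.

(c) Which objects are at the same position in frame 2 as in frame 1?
the red cross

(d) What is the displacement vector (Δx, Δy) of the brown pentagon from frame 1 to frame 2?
(0.2, -2.1)

The brown pentagon was at (3.9, 8.6) in frame 1 and (4.1, 6.5) in frame 2.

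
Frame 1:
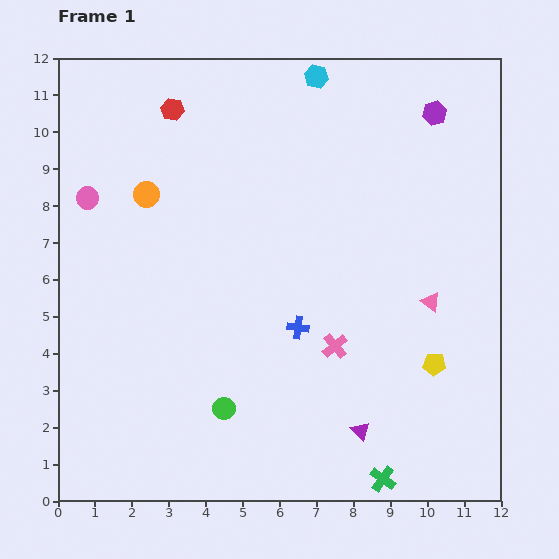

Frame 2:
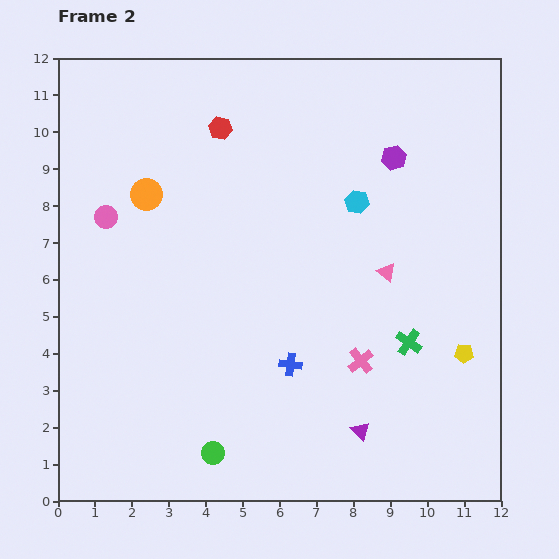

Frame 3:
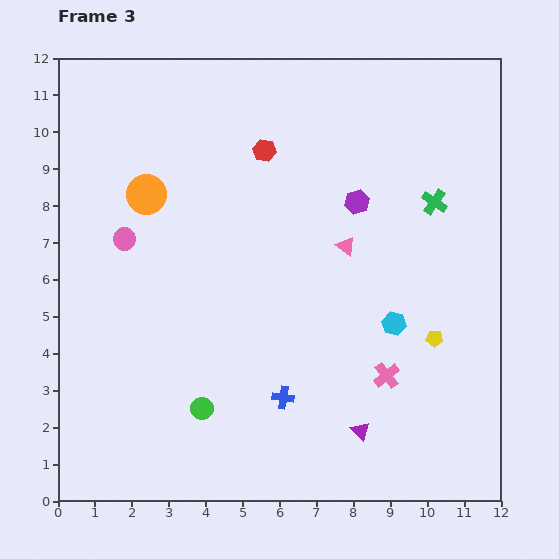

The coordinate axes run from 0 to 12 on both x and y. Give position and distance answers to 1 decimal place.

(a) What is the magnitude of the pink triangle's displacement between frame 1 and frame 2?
1.4

The pink triangle moved from (10.1, 5.4) to (8.9, 6.2), a distance of √(1.2² + 0.8²) ≈ 1.4.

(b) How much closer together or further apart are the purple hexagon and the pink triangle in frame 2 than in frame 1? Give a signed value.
-2.0

Distance in frame 1: 5.1. Distance in frame 2: 3.1.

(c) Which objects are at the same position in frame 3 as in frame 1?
the purple triangle, the orange circle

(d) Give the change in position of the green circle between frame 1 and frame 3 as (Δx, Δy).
(-0.6, 0.0)

The green circle was at (4.5, 2.5) in frame 1 and (3.9, 2.5) in frame 3.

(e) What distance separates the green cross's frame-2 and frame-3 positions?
3.9

The green cross moved from (9.5, 4.3) to (10.2, 8.1), a distance of √(0.7² + 3.8²) ≈ 3.9.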